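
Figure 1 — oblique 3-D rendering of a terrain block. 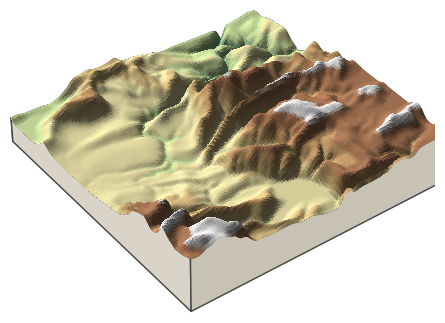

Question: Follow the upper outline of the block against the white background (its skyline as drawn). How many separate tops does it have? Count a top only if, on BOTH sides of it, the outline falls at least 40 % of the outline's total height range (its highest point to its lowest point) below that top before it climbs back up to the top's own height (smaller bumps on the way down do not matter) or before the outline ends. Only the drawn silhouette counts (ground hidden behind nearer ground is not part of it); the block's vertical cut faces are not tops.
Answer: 1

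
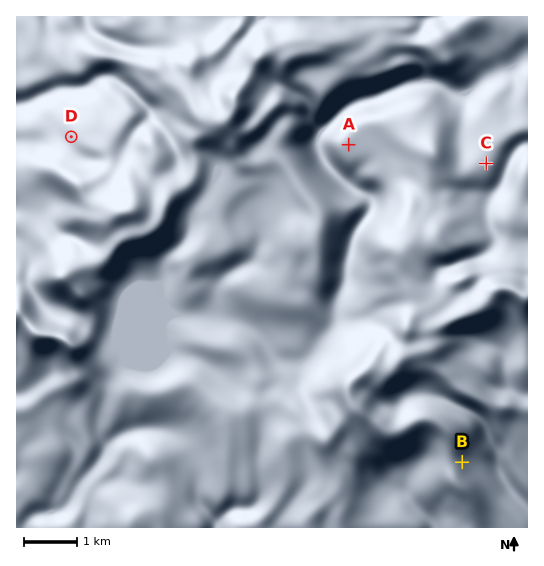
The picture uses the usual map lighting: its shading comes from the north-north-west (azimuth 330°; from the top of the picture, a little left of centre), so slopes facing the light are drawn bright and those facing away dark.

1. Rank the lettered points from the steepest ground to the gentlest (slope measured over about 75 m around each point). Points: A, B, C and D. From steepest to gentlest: B D C A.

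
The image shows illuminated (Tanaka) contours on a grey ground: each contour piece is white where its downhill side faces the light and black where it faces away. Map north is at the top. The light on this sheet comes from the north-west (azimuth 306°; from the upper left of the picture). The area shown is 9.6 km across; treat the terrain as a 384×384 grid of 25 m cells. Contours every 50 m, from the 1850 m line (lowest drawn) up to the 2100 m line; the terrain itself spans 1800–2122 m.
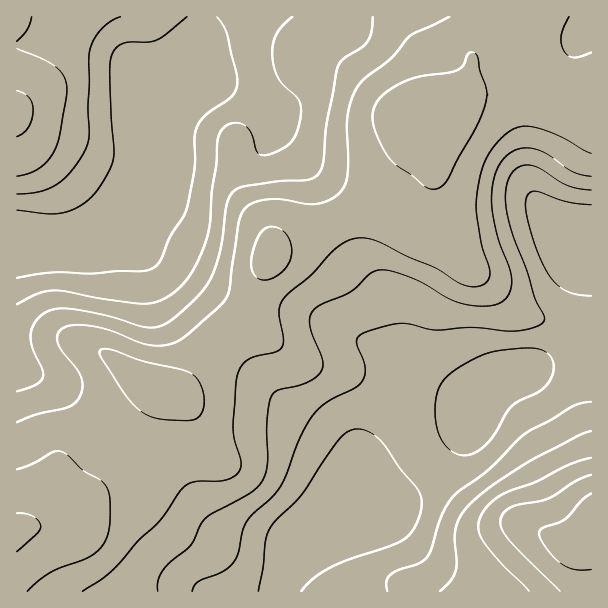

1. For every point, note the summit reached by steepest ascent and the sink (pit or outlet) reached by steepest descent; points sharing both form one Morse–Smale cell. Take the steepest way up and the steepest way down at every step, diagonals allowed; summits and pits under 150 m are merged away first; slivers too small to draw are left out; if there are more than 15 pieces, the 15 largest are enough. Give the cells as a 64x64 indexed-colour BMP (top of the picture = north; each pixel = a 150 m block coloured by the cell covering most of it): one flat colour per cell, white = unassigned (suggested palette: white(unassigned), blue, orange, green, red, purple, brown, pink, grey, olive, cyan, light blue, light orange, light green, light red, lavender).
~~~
<image width="64" height="64" href="data:image/bmp;base64,Qk12CAAAAAAAAHYAAAAoAAAAQAAAAEAAAAABAAQAAAAAAAAIAAATCwAAEwsAABAAAAAAAAAA////ALR3HwAOf/8ALKAsACgn1gC9Z5QAS1aMAMJ34wB/f38AIr28AM++FwDox64AeLv/AIrfmACWmP8A1bDFABEREREREREREREREREREzMzMzMzMzMzMzMzMzMzMzMzERERERERERERERERERERMzMzMzMzMzMzMzMzMzMzMzMREREREREREREREREREREzMzMzMzMzMzMzMzMzMzMzMxERERERERERERERERERERMzMzMzMzMzMzMzMzMzMzMzEREREREREREREREREREREzMzMzMzMzMzMzMzMzMzMzMRERERERERERERERERERERMzMzMzMzMzMzMzMzMzMzMxERERERERERERERERERERETMzMzMzMzMzMzMzMzMzMzIiIiERERERERERERERERERETMzMzMzMzMzMzMzMzMzMiIiIhEREREREREREREREREREzMzMzMzMzMzMzMzMzMyIiIiIRERERERERERERERERERERMzMzMzMzMzMzMzMzIiIiIiEREREREREREREREREREREREzMzMzMzMzMzMzMiIiIiIhERERERERERERERERERERERMzMzMzMzMzMzMyIiIiIiIhERERERERERERERERERERETMzMzMzMzMzMzIiIiIiIiIREREREREREREREREREREREzMzMzMzMzMzMiIiIiIiIiERERERERERERERERERERERMzMzMzMzMzMyIiIiIiIiIhERERERERERERERERERERETMzMzMzMzMzIiIiIiIiIiEREREREREREREREREREREREzMzMzMzMzMiIiIiIiIiIRERERERERERERERERERERERMzMzMzMzMyIiIiIiIiIhEREREREREREREREREREREREzMzMzMzMzIiIiIiIiIiIRERERERERERERERERERERERMzMzMzMzMiIiIiIiIiIhEREREREREREREREREREREREzMzMzMzMyIiIiIiIiIiERERERERERERERERERERERETMzMzMzMzIiIiIiIiIiIiEREREREREREREREREREREREzMzMzMzMiIiIiIiIiIiIhERERERERERERERERERERERMzMzMzMyIiIiIiIiIiIiIREREREREREREREREREREREREzMzMzIiIiIiIiIiIiIiEREREREREREREREREREREREREREREiIiIiIiIiIiIiIhERERERERERERERERERERERERERESIiIiIiIiIiIiIiIRERERERERERERERERERERERERERIiIiIiIiIiIiIiIiEREREREREREREREREREREREREREiIiIiIiIiIiIiIiIiERERERERERERERERERERERERESIiIiIiIiIiIiIiIiIRERERERERERERERERERERERERIiIiIiIiIiIiIiIiIhEREREREREREREREREREREREREiIiIiIiIiIiIiIiIiIRERERERERERERERERERERERESIiIiIiIiIiIiIiIiIhERERERERERERERERERERERERIiIiIiIiIiIiIiIiIiEREREREREREREREREREREREREiIiIiIiIiIiIiIiIiIRERERERERERERERERERERERESIiIiIiIiIiIiIiIiIiERERERERERERERERERERERERIiIiIiIiIiIiIiIiIiIREREREREREREREREREREREREiIiIiIiIiIiIiIiIiIiEREREREREREREREREREREREUREREQiIiIiIiIiIiIiIiERERERERERERERERERERERRERERERCIiIiIiIiIiIiIiERERERERERERERERERERFEREREREQiIiIiIiIiIiIiIiIREREREREREREREREREURERERERCIiIiIiIiIiIiIiIiIRERERERERERERERERREREREREQiIiIiIiIiIiIiIiIiIiERERERERERERERFERERERERCIiIiIiIiIiIiIiIiIiIiEREREREREREREUREREREREIiIiIiIiIiIiIiIiIiIiIhERERERERERERRERERERERCIiIiIiIiIiIiIiIiIiIiIRERERERERERFEREREREREIiIiIiIiIiIiIiIiIiIiIhEREREREREREURERERERERCIiIiIiIiIiIiIiIiIiIiIRERERERERERREREREREREIiIiIiIiIiIiIiIiIiIiIhERERERERERFEREREREREQiIiIiIiIiIiIiIiIiIiIiEREREREREREUREREREREQiIiIiIiIiIiIiIiIiIiIiIRERERERERERRERERERERCIiIiIiIiIiIiIiIiIiIiIhERERERERERFEREREREREIiIiIiIiIiIiIiIiIiIiIiEREREREREREUREREREREQiIiIiIiIiIiIiIiIiIiIiIhERERERERERRERERERERCIiIiIiIiIiIiIiIiIiIiIiIRERERERERFEREREREREIiIiIiIiIiIiIiIiIiIiIiIiEREREREREURERERERERERCIiIiIiIiIiIiIiIiIiIiIRERERERERRERERERERERERCIiIiIiIiIiIiIiIiIiIiERERERERFEREREREREREREIiIiIiIiIiIiIiIiIiIiIREREREREUREREREREREREQiIiIiIiIiIiIiIiIiIiIiERERERERRERERERERERERCIiIiIiIiIiIiIiIiIiIiIhERERERFEREREREREREREIiIiIiIiIiIiIiIiIiIiIiIREREREUREREREREREREQiIiIiIiIiIiIiIiIiIiIiIhERERER"/>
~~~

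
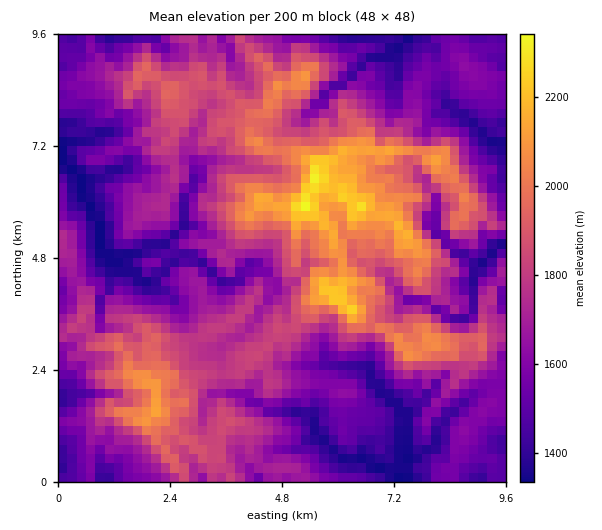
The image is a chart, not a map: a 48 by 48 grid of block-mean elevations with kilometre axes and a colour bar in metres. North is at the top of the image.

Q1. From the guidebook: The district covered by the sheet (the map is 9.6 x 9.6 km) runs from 1330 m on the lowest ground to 2370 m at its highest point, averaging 1710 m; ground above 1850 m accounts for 25.1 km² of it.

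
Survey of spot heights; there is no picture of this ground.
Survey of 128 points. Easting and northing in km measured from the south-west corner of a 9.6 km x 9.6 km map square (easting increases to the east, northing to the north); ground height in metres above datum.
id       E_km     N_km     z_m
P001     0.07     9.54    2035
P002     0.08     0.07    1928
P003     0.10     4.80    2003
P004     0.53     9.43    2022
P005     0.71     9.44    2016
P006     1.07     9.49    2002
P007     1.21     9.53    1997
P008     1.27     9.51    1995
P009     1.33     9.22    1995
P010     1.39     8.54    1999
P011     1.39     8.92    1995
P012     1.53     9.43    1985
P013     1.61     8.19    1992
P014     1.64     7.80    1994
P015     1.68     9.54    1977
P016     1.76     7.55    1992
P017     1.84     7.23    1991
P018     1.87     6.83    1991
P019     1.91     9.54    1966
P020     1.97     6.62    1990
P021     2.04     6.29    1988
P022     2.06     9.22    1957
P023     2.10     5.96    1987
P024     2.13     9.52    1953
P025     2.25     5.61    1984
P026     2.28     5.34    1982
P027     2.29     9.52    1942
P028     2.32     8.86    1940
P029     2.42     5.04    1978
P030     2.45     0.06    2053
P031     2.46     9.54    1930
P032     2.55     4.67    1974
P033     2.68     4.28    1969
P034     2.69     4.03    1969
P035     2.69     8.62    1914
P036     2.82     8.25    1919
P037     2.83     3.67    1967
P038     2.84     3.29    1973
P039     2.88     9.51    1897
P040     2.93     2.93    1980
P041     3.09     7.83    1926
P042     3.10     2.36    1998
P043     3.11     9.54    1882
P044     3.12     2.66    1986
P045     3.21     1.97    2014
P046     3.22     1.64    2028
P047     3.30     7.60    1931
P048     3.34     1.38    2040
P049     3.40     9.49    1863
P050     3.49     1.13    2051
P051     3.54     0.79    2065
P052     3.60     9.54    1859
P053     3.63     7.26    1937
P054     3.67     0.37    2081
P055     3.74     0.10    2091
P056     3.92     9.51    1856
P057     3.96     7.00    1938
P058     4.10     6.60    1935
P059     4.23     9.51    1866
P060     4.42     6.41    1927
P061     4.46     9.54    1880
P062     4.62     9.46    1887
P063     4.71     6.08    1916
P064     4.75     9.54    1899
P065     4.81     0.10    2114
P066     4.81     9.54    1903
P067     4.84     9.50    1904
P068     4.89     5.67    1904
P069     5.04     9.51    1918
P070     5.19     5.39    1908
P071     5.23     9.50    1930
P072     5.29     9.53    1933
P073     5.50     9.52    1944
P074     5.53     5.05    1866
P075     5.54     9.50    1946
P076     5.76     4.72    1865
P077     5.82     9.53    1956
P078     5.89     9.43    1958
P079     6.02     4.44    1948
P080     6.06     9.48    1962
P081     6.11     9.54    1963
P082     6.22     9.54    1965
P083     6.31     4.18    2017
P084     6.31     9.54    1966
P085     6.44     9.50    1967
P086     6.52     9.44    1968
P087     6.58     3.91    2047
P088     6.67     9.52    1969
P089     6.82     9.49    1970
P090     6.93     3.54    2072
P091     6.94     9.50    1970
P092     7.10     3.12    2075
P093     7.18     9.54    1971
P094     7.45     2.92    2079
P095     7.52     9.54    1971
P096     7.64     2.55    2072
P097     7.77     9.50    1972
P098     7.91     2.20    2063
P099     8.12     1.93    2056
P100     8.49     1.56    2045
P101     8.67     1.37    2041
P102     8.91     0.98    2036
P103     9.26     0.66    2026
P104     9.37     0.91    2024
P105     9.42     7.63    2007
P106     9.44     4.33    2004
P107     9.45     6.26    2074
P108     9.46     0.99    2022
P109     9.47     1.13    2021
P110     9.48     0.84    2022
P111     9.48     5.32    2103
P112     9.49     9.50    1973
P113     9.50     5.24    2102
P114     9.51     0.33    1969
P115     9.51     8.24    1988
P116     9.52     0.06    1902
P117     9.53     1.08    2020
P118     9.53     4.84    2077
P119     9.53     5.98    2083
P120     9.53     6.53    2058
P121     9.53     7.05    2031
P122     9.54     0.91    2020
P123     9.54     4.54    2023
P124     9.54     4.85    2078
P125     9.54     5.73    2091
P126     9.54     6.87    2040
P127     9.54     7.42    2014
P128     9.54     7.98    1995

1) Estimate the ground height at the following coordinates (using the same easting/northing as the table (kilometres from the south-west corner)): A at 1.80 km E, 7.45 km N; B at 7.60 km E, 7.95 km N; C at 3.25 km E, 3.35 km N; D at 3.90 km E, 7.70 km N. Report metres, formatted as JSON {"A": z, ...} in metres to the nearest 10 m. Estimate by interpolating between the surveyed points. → {"A": 1990, "B": 1990, "C": 1960, "D": 1910}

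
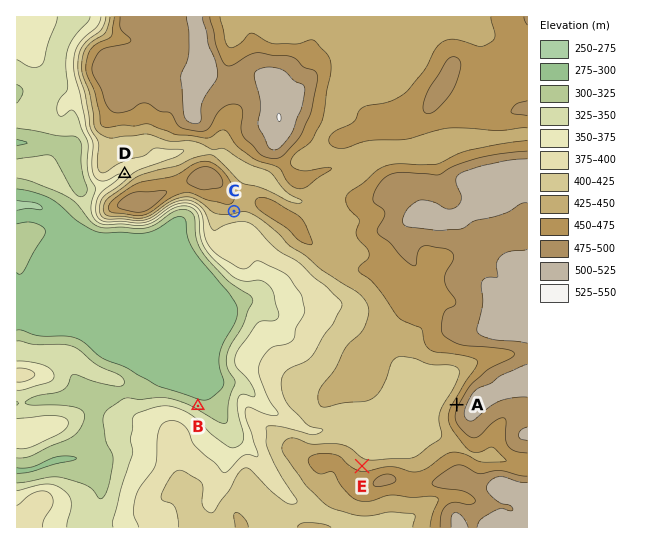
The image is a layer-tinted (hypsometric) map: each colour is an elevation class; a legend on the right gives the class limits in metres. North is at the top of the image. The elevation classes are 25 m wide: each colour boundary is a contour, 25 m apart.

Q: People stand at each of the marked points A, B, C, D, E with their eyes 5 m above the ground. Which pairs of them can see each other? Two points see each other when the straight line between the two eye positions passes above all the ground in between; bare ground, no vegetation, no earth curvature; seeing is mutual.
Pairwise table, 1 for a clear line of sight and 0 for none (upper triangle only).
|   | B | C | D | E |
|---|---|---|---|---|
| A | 0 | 1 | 0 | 1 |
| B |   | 1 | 0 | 0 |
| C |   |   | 0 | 1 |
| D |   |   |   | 0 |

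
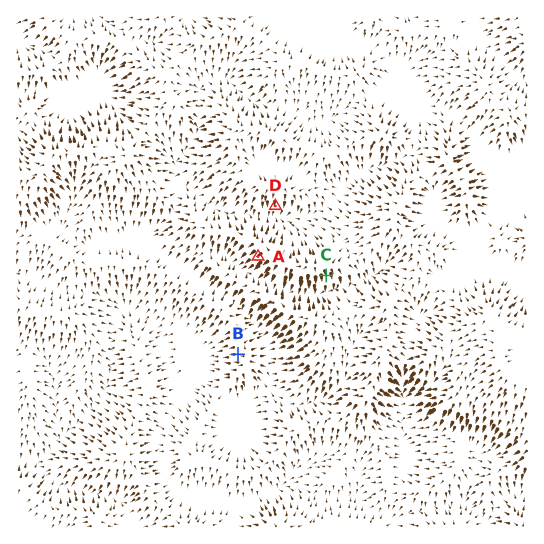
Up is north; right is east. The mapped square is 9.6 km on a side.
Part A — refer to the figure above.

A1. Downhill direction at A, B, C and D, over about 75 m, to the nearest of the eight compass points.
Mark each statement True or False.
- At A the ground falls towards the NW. False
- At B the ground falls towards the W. True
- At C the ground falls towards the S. True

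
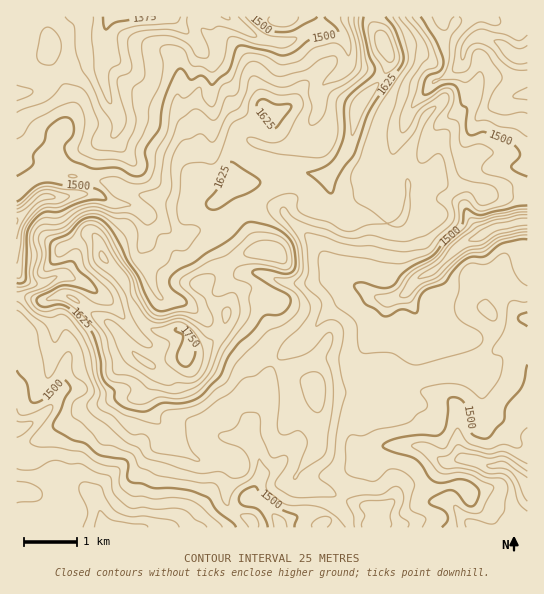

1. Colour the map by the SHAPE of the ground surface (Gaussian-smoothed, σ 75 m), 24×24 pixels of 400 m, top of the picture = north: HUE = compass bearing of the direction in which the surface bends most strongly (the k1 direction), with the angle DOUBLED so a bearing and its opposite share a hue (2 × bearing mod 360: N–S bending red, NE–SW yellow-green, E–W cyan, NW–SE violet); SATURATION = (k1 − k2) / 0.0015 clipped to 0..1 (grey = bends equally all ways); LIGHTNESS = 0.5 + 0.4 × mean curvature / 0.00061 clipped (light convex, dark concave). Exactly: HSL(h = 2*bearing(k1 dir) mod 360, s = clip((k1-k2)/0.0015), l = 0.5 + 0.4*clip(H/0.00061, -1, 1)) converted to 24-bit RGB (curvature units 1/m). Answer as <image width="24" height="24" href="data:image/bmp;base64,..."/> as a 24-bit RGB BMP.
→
<image width="24" height="24" href="data:image/bmp;base64,Qk32BgAAAAAAADYAAAAoAAAAGAAAABgAAAABABgAAAAAAMAGAAATCwAAEwsAAAAAAAAAAAAAjpiqm4KjmYF5m1SulUJ8kpdCboE+UHZOfltekJpZedq1zWaXbhxZXaRBp15WS1mJrcibhseLV4e8kni1rDpxoWosea+rhLC3fm9AkHtfmKt8ai9ooWuipoeClX+Fcmx6YYh0g71sZHQohR9pnZy2hKe5dbG/UrfAVL2T136UjU+cmYpPazeywOHhdoi0RKiDfJ6KYYlvlmxehFFxOXtZu3p7knFzjHaQgaOaVZOcz7iqHF6Cebhvuo1yZYJMXXpne2d8ep9oo4GQV7a2VcDRxmRLuD8WXgQsrYunjWaBhWBjfGmaeXGbSpFftIishLyxdaSxcIuxu5uJhiyWUphfrY1vvL2UUV98Vn9RcplIk4M8fCQddHUUgjANKbEtetW+mqIlxHq/j4Chbn6VjWKHhaJ1XqRpmKl7dF5hhHxcfGVCYXmZpYmJZIZ4vb58U0d2k3p+mmeBfGOohriwPTSgpcS6hYamcJiB0LmKHW5Gu3+zpmvCrmiku657cZlFc10pVYk6W4JliGmKWYWDmoR7k26HsL6JSkZ/goaZiI2afYCTi52OVT55qax0fo51hItuf512wnNnLW46WSY9ys1Qn39PwVyXsI7Dob56QYN0WX+EaX2Ec3GNgqGgvb+WTViPjXGLjHxujW9umFpgbFiFe6qBj4KEen2NdnuGuZeBPk2NRDuR1bupc4K3harQu3S+2NXFUH6fU2V4aoSEYqKehKClspJvUldycXGRgo6fe26OfXmbhYOof4CWmYKIfXiDe3aGtpZ5PzRmSVJ0psWCbNeecC88g7dlspvQyV2dVHJ1YYBvX4NRPndQypGKW3aEZn58iHl1f4F5dYB3gH9vhXRvj5NplICPbjg5mbY1SB5GaM6gpfHIxhN9c9f/1tn1qiGg2l1rbXGsbGCKlJhuT5BvSrtgommrbX+VdG6mh3yeiGNrhXF2hWFonL+CTotcUmD+6879mN3+W+vfWhYuyP62IQ8kPC0IjEobe8OSvHehb1WhucvVfpLDUmSfi4driZxILm0TliW0xaG2bmaUhqajsI1yoVadUwBEX44AqF4IUg0VX9RhivqiTBtzeIHQw8vkVaRknqJNqJkmhmMDPnsieFZjh1xVoUiH07WcADMUKbcS0W+3iaaNqI2lcaOnQxx98KWwMYeoi4jOzf7XUxRTaFiLWpJbdIZRvXOe20e2mkrZ2PPkME+xbEtyhG1dgH9dl2lX0m6XAIoYAHJH0LHi0YCyn2prVCXZsOvc3Hb2tfTGzFGCdUKSUmiRjmVOdYlXYHpZYpuPoMjI2dW0aQxYbj9LqahnXoiLhJedipeo3qauBlwaAzMALdkS1q3sAG0oy9GKOW+j8O/bsSu/vz9/azJSrnh+b5p4aIxfU5BPhaZDZBUfu0qlfZy6osPLfIbAcHGspnqqvIu+0bXf0wOpKlcBIjMAFf8ZITMAITMAQDsAkT0JNXXabILBpWx6gpigp32clJVrmXFcSFaCZJZomKB5Z49qe2llYmB1rZN2iZNYtyt0faLZx8LrmJTp23e/nYntscbpgqzkntDPVTx2ikVhm6mAfJeBgmaalbWzg3Kjj36xe4i1x4jGcJBRbIKEYmKGdbJ5v5WyWXOdUqFSkoBPm5ZTbZGXqaR7a5lFRHFFhGxTiziEbJOgsrWRjZB7ak+cmJBqfHZkaIdWeIFiTUV27qqiQ3l8VHqKu5t0falVT16ZsIC3enWxcXeqe22Fp3+Lu5+aW32LNmh1YIFvanlhsap3mJuBUUKctHF/mmJvhKhuTXxzV1B66bV2RYeNUpJo1DWCQZ9bvJ97PYZ/gXaTlXCFgImbdXyRupWOfqqhUiRudphlYXOKjbB+mK+CNzSIrFKgwrWbxJbJVZiuRjmC2aGNzpBdcpxaDG5z+bnTL6ZLX6E+RWtHlYRybn4+aYFNjahpq35tUSiBhq6fWml+r71+uZ5qOlmqakqQnsyNcFuNy26FI32DY4yx+cnaa7JFPpNKAmIi9HbfyHadXVSFbZZIjoWZeZh5dZxpj05PPWuXjFNPcoJpnsV2Sp2cTTdgpbZ7oreNVWGKpGWFxneQFkREn0ci9M2nRm6sQc+WDFY6yHReebW+RUS/g3KHqKKPe5R6jGlpPjR0kKqvlbC/pcy4ayZmWJaUf9ycmkEjSz0ScZ5WrZKPRg5dybOC3vXWYT+6cIzDnCqLG8s2chgbk3QkeoOTnamFmG6Rd5+GMoWVQrg/gp5BiypWo8N2V7ikXQkT30JbnaPfHbl0e2koQiSTtu+x0ddyUYiebTZ1zn+sXS2ydLXRi6jD"/>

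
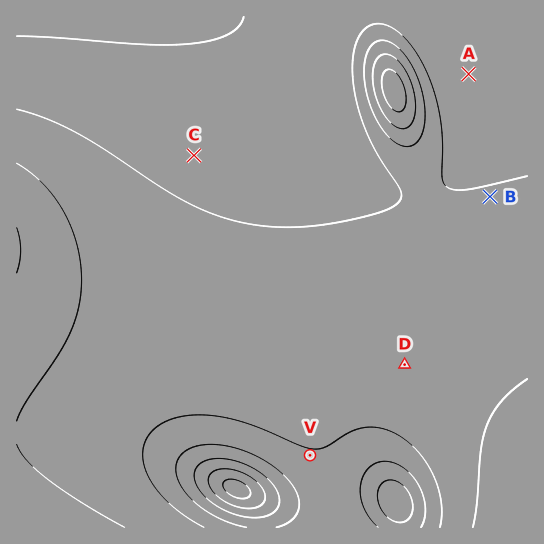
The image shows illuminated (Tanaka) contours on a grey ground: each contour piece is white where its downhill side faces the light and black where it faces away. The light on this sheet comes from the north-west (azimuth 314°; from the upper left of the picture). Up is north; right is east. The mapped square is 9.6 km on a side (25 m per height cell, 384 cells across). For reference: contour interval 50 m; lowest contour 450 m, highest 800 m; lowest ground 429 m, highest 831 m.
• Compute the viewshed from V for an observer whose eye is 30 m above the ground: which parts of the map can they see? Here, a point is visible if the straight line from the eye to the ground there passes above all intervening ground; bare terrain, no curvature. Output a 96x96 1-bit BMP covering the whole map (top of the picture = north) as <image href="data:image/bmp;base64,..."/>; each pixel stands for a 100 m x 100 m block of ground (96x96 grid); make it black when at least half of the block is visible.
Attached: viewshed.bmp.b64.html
<image width="96" height="96" href="data:image/bmp;base64,Qk2+BAAAAAAAAD4AAAAoAAAAYAAAAGAAAAABAAEAAAAAAIAEAAATCwAAEwsAAAIAAAAAAAAA////AAAAAAAD//////////////8H//////////j///8P/////////+B///8P/////////8A///8f/////8B//4A///8//////wA//wA///8//////gAf/gA///9//////AAP/gB///9/////+AAf/gB/////////+AAf/gD/////////+AA//gH/////////+AB//gP//////////AD//x///////////+f///////////////////////////////////////////////////////////////////////////////////////////////////////////////////////////////////////////////////////7///////////////z///////////////j///////////////D//////////////+D//////////////8D//////////////4D//////////////wD//////////////AD/////////////+AD/////////////8AD/////////////wAD/////////////AAD///////4B///4AAD//////+AAB//AAAD//////4AAAAAAAAD//////gAAAAAAAAD//////AAAAAAAAAD/////8AAAAAAAAAD/////4AAAAAAAAAD/////wAAAAAAAAAD/////wAAAAAAAAAD/////gAAAAAAAAAD/////AAAAAAAAAAD////+AAAAAAAAAAD////+AAAAAAAAAAD////8AAAAAAAAAAD////4AAAAAAAAAAD////4AAAAAAAAAAD////wAAAAAAAAAAD////gAAAAAAAAAAD////gAAAAAAAAAAD////AAAAAAAAAAAD///+AAAAAAAAAAAD///8AAAAAAAAAAAD///4AAAAAAAAAAAD///wAAAAAAAAAAAD///gAAAAAAAAAAAD//+AAAAAAAAAAAAD//8AAAAAAAAAAAAA//gAAAAAAAAAAAAAH8AAAAAAAAAAAAAAAAAAAAAAAAAAAAAAAAAAAAAAAAAAAAAAAAAAAAAAAAAAAAAAAAAAAAAAAAAD4AAAAAAAAAAAAAAP4AAAAAAAAAAAAAAf8AAAAAAAAAAAAAAf8AAAAAAAAAAAAAA/8AAAAAAAAAAAAAB/4AAAAAAAAAAAAAB/4AAAAAAAAAAAAAD/wAAAAAAAAAAAAAD/gAAAAAAAAAAAAAH/gAAAAAAAAAAAAAH/AAAAAAAAAAAAAAP+AAAAAAAAAAAAAAP+AAAAAAAAAAAAAAP8AAAAAAAAAAAAAAP4AAAAAAAAAAAAAAfwAAAAAAAAAAAAAAfgAAAAAAAAAAAAAAfAAAAAAAAAAAAAAAeAAAAAAAAAAAAAAAcAAAAAAAAAAAAAAAYAAAAAAAAAAAAAAAAAAAAAAAAAAAAAAAAAAAAAAAAAAAAAAAAAAAAAAAAAAAAAAAAAAAAAAAAAAAAAAAAAAAAAAAAAAAAAAAAAAAAAAAAAAAAAAAAAAAAAAAAAAAAAAAAAAAAA="/>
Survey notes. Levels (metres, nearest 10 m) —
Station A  620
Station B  650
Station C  640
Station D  680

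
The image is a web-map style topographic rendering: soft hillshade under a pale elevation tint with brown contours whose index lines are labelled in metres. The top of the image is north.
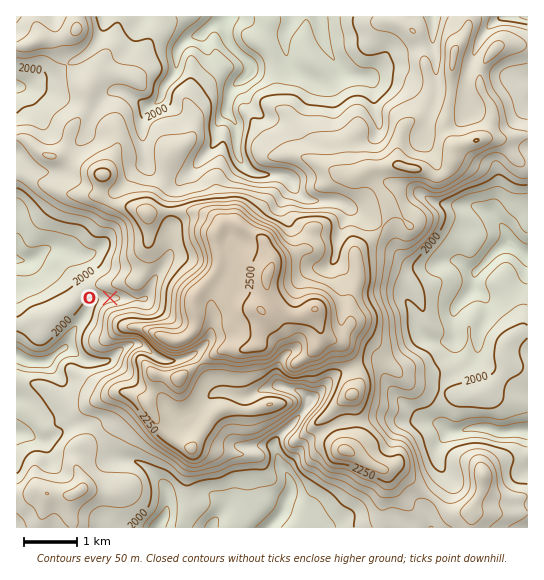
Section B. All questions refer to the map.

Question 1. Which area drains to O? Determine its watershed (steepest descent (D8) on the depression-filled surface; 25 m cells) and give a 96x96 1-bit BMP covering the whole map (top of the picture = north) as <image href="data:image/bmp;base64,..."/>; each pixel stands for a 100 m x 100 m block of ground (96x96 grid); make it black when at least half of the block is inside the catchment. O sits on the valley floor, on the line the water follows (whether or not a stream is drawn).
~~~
<image width="96" height="96" href="data:image/bmp;base64,Qk2+BAAAAAAAAD4AAAAoAAAAYAAAAGAAAAABAAEAAAAAAIAEAAATCwAAEwsAAAIAAAAAAAAA////AAAAAAAAAAAAAAAAAAAAAAAAAAAAAAAAAAAAAAAAAAAAAAAAAAAAAAAAAAAAAAAAAAAAAAAAAAAAAAAAAAAAAAAAAAAAAAAAAAAAAAAAAAAAAAAAAAAAAAAAAAAAAAAAAAAAAAAAAAAAAAAAAAAAAAAAAAAAAAAAAAAAAAAAAAAAAAAAAAAAAAAAAAAAAAAAAAAAAAAAAAAAAAAAAAAAAAAAAAAAAAAAAAAAAAAAAAAAAAAAAAAAAAAAAAAAAAAAAAAAAAAAAAAAAAAAAAAAAAAAAAAAAAAAAAAAAAAAAAAAAAAAAAAAAAAAAAAAAAAAAAAAAAAAAAAAAAAAAAAAAAAAAAAAAAAAAAAAAAAAAAAAAAAAAAAAAAAAAAAAAAAAAAAAAAAAAAAAAAAAAAAAAAAAAAAAAAAAAAAAAAAAAAAAAAAAAAAAAAAAAAAAAAAAAAAAAAAAAAAAAAAAAAAAAAAAAAAAAAAAAAAAAAAAAAAAAAAAAAAAAAAAAAAAAAAAAAAAAAAAAAAAAAAAAAAAAAAAAAAAAAAAAAAAAAAAAAAAAAAAAAAAAAAAAAAPAAAAAAAAAAAAAAA/gAAAAAAAAAAAAAH/gAAAAAAAAAAAAA//wAAAAAAAAAAAAB//wAAAAAAAAAAAAD//wAAAAAAAAAAAAD//gAAAAAAAAAAAAD//gAAAAAAAAAAAAD//wAAAAAAAAAAAAD//wAAAAAAAAAAAAB//4AAAAAAAAAAAAAH/8AAAAAAAAAAAAAD/+AAAAAAAAAAAAAD//AAAAAAAAAAAAAD//AAAAAAAAAAAAAD//AAAAAAAAAAAAAD//AAAAAAAAAAAAAD//AAAAAAAAAAAAAB//AAAAAAAAAAAAAB//AAAAAAAAAAAAAB//AAAAAAAAAAAAAB//AAAAAAAAAAAAAB//AAAAAAAAAAAAAB/+AAAAAAAAAAAAAAfwAAAAAAAAAAAAAAAAAAAAAAAAAAAAAAAAAAAAAAAAAAAAAAAAAAAAAAAAAAAAAAAAAAAAAAAAAAAAAAAAAAAAAAAAAAAAAAAAAAAAAAAAAAAAAAAAAAAAAAAAAAAAAAAAAAAAAAAAAAAAAAAAAAAAAAAAAAAAAAAAAAAAAAAAAAAAAAAAAAAAAAAAAAAAAAAAAAAAAAAAAAAAAAAAAAAAAAAAAAAAAAAAAAAAAAAAAAAAAAAAAAAAAAAAAAAAAAAAAAAAAAAAAAAAAAAAAAAAAAAAAAAAAAAAAAAAAAAAAAAAAAAAAAAAAAAAAAAAAAAAAAAAAAAAAAAAAAAAAAAAAAAAAAAAAAAAAAAAAAAAAAAAAAAAAAAAAAAAAAAAAAAAAAAAAAAAAAAAAAAAAAAAAAAAAAAAAAAAAAAAAAAAAAAAAAAAAAAAAAAAAAAAAAAAAAAAAAAAAAAAAAAAAAAAAAAAAAAAAAAAAAAAAAAAAAAAAAAAAAAAAAAAAAAAAAAAAAAAAAAAAAAAAAAAAAAAAAAAAAAAAAAAAAAAAAAAAAAAAAAAAAAAAAAAAAAAAAAAAAAAAAAAAA="/>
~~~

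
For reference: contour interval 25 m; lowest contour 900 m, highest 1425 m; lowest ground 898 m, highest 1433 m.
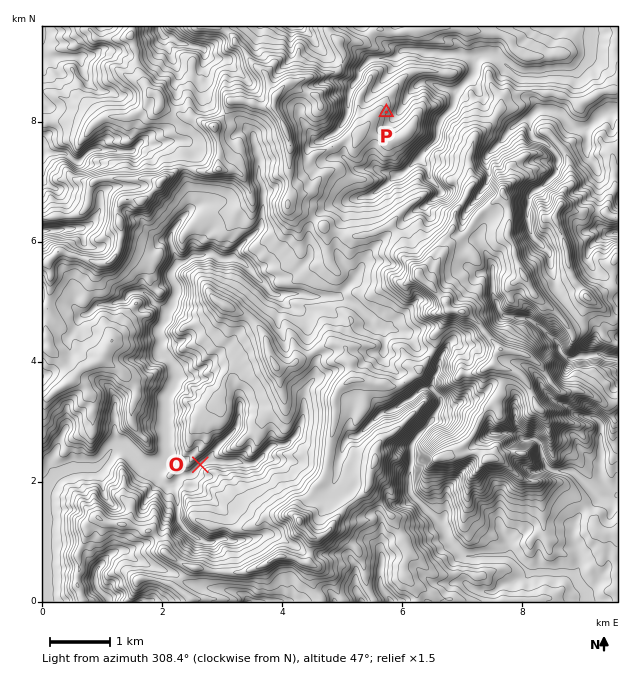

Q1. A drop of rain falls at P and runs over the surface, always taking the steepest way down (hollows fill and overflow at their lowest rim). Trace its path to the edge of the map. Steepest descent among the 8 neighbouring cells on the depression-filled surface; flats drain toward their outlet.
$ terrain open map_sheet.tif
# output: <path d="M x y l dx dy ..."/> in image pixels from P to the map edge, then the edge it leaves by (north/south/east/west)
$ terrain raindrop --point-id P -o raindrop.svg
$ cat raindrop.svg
<path d="M386 112l3 3 6 0 6-6 6-13 14-14 9 0 12 6 4 0 6 3 5 0 16-16 2-3 0-11 6-6 13 0 3 2 9 9 2 0 4 4 2 0 6 5 25 0 2-2 30 0 7-7 0-2 6-7 0-23 2-1 0-6"/>
exit: north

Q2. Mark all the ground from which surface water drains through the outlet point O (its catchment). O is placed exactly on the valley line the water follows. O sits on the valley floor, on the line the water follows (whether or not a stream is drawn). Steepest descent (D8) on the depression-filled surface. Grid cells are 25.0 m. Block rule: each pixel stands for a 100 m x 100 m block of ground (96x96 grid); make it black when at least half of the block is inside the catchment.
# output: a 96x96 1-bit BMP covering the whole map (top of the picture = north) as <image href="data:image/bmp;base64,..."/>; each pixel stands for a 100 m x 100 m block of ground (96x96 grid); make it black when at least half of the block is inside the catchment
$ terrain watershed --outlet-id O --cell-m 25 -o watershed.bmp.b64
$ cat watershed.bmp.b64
<image width="96" height="96" href="data:image/bmp;base64,Qk2+BAAAAAAAAD4AAAAoAAAAYAAAAGAAAAABAAEAAAAAAIAEAAATCwAAEwsAAAIAAAAAAAAA////AAAAAAAAAAAAAAAAAAAAAAAAAAAAAAAAAAAAAAAAAAAAAAAAAAAAAAAAAAAAAAAAAAAAAAAAAAAAAAAAAAAAAAAAAAAAAAAAAAAAAAAAAAAAAAAAAAAAAAAAAAAAAAAAAAAAAAAAAAAAAAAAAAAAAAAAAAAAAAAAAAAAAAAAAAAAAAAAAAAAAAAAAAAAAAAAAAAAAAAAAAAAAAAAAAAAAAAAAAAAAAAAAAAAAAAAAAAAD4AAAAAAAAAAAAAAH8AAAAAAAAAAAAAAP+AAAAAAAAAAAAAAf/AAAAAAAAAAAAAA//gAAAAAAAAAAAAB//wAAAAAAAAAAAAD//4AAAAAAAAAAAAH//4AAAAAAAAAAAAf//8AAAAAAAAAAAA///8AAAAAAAAAAAA///8AAAAAAAAAAAA///8AAAAAAAAAAAAf//8AAAAAAAAAAAAf//8AAAAAAAAAAAAf//8AAAAAAAAAAAAP//+AAAAAAAAAAAAH//+AAAAAAAAAAAAD//+AAAAAAAAAAAAD//+AAAAAAAAAAAAH//+AAAAAAAAAAAAD//+AAAAAAAAAAAAD///AAAAAAAAAAAAD///gAAAAAAAAAAAB///wAAAAAAAAAAAB///wAAAAAAAAAAAA/n/gAAAAAAAAAAAAfB/gAAAAAAAAAAAAAAfgAAAAAAAAAAAAAAHAAAAAAAAAAAAAAAAAAAAAAAAAAAAAAAAAAAAAAAAAAAAAAAAAAAAAAAAAAAAAAAAAAAAAAAAAAAAAAAAAAAAAAAAAAAAAAAAAAAAAAAAAAAAAAAAAAAAAAAAAAAAAAAAAAAAAAAAAAAAAAAAAAAAAAAAAAAAAAAAAAAAAAAAAAAAAAAAAAAAAAAAAAAAAAAAAAAAAAAAAAAAAAAAAAAAAAAAAAAAAAAAAAAAAAAAAAAAAAAAAAAAAAAAAAAAAAAAAAAAAAAAAAAAAAAAAAAAAAAAAAAAAAAAAAAAAAAAAAAAAAAAAAAAAAAAAAAAAAAAAAAAAAAAAAAAAAAAAAAAAAAAAAAAAAAAAAAAAAAAAAAAAAAAAAAAAAAAAAAAAAAAAAAAAAAAAAAAAAAAAAAAAAAAAAAAAAAAAAAAAAAAAAAAAAAAAAAAAAAAAAAAAAAAAAAAAAAAAAAAAAAAAAAAAAAAAAAAAAAAAAAAAAAAAAAAAAAAAAAAAAAAAAAAAAAAAAAAAAAAAAAAAAAAAAAAAAAAAAAAAAAAAAAAAAAAAAAAAAAAAAAAAAAAAAAAAAAAAAAAAAAAAAAAAAAAAAAAAAAAAAAAAAAAAAAAAAAAAAAAAAAAAAAAAAAAAAAAAAAAAAAAAAAAAAAAAAAAAAAAAAAAAAAAAAAAAAAAAAAAAAAAAAAAAAAAAAAAAAAAAAAAAAAAAAAAAAAAAAAAAAAAAAAAAAAAAAAAAAAAAAAAAAAAAAAAAAAAAAAAAAAAAAAAAAAAAAAAAAAAAAAAAAAAAAAAAAAAAAAAAAAAAAAAAAAAAAAAAAAAAAAAAAAAAAAAAAAAAAAAAAAAAAAAAAAAAAAA="/>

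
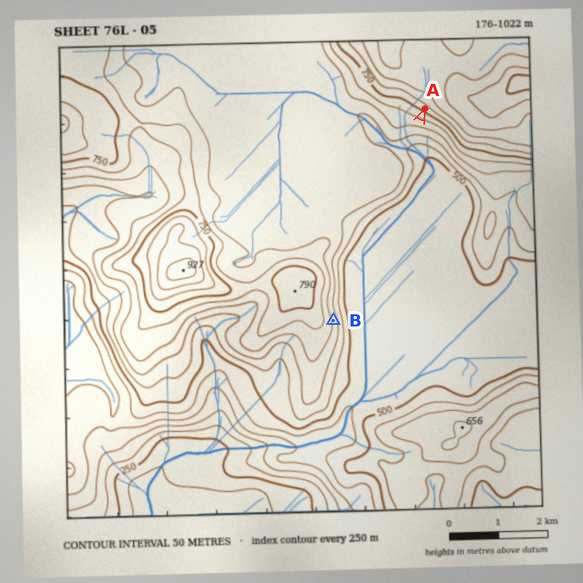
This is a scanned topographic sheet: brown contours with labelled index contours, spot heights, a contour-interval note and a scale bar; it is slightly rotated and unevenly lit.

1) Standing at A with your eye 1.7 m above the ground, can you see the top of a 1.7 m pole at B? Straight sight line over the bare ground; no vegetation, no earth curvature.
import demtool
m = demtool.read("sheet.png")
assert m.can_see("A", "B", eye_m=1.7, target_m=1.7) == True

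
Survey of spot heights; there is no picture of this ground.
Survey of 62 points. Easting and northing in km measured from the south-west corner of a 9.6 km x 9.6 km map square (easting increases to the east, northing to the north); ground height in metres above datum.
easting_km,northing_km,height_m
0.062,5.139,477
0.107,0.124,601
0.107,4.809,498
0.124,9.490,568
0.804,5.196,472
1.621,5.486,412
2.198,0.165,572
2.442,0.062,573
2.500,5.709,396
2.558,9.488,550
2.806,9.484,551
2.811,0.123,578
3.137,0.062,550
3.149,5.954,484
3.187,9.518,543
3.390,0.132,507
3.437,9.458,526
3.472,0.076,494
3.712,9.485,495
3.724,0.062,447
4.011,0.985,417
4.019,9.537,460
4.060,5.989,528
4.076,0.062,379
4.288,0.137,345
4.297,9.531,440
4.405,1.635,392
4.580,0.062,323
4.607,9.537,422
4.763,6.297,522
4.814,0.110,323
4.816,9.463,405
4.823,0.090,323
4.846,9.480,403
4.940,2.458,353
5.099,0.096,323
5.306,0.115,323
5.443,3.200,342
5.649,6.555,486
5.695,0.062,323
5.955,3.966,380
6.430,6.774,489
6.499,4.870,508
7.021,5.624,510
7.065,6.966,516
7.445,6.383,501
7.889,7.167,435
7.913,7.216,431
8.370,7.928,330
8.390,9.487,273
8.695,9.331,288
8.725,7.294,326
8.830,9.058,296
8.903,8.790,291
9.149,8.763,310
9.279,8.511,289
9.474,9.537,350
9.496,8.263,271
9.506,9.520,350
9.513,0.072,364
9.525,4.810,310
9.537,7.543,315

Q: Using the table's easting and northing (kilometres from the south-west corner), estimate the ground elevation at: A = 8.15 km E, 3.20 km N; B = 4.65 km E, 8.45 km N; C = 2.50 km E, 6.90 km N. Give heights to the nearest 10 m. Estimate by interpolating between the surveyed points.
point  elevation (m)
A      370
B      450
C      400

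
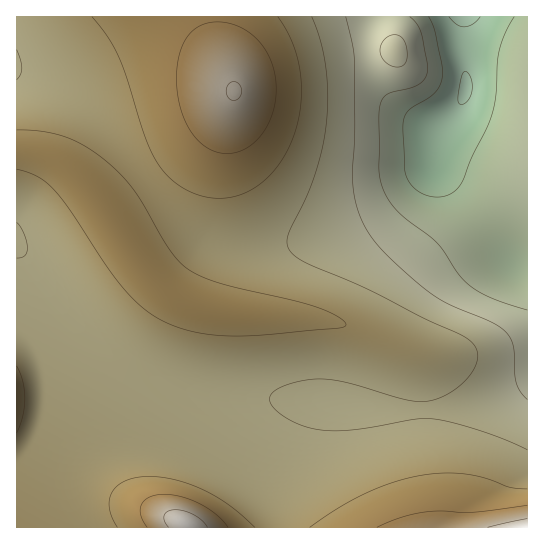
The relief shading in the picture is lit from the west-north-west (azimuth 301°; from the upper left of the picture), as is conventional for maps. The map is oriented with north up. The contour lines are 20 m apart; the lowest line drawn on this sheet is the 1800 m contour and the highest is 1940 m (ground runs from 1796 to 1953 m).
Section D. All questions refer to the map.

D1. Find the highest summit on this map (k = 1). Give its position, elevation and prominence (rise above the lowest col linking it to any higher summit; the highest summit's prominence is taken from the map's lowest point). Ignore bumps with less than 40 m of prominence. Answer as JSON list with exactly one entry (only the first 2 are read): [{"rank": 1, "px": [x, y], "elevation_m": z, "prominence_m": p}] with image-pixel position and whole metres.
[{"rank": 1, "px": [235, 91], "elevation_m": 1941, "prominence_m": 57}]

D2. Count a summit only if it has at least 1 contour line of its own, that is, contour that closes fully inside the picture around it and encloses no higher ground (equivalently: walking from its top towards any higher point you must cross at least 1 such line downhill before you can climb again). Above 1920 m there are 1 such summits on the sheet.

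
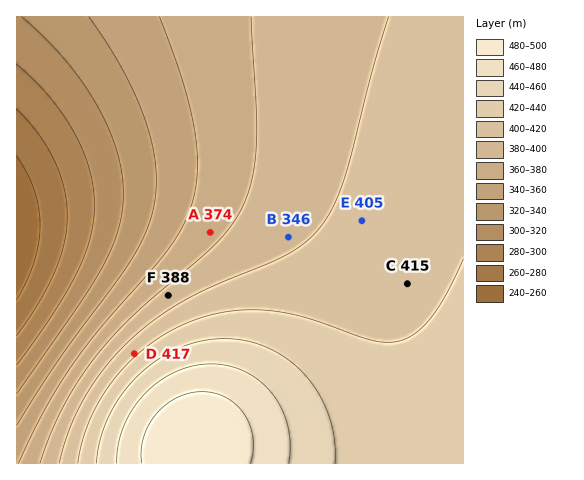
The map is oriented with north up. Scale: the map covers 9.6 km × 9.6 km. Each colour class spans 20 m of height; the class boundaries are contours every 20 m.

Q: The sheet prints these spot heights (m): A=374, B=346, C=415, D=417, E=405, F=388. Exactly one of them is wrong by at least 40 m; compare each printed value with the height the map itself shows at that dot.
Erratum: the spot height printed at B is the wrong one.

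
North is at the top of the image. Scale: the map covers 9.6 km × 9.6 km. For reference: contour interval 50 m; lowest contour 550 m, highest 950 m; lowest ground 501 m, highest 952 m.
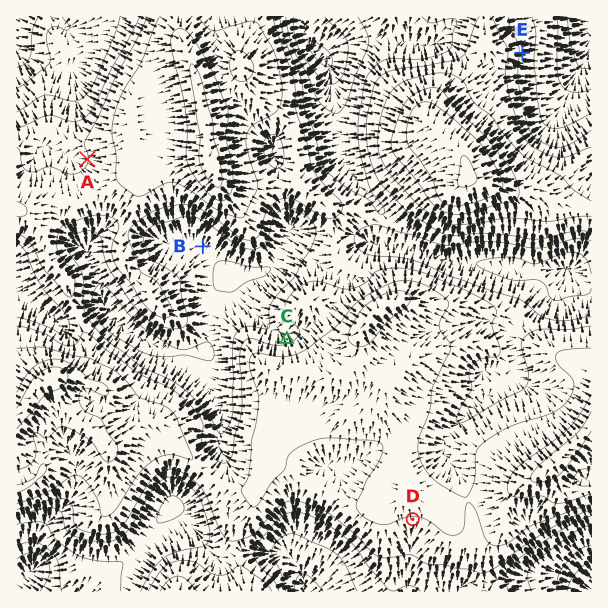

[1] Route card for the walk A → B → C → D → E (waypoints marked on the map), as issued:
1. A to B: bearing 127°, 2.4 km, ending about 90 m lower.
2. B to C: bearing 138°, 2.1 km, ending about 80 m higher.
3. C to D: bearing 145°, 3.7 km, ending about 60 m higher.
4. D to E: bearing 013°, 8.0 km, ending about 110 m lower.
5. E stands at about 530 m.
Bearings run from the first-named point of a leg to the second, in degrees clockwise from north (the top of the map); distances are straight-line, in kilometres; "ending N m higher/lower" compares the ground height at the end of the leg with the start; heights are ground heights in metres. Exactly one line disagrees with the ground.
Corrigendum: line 5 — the height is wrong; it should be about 690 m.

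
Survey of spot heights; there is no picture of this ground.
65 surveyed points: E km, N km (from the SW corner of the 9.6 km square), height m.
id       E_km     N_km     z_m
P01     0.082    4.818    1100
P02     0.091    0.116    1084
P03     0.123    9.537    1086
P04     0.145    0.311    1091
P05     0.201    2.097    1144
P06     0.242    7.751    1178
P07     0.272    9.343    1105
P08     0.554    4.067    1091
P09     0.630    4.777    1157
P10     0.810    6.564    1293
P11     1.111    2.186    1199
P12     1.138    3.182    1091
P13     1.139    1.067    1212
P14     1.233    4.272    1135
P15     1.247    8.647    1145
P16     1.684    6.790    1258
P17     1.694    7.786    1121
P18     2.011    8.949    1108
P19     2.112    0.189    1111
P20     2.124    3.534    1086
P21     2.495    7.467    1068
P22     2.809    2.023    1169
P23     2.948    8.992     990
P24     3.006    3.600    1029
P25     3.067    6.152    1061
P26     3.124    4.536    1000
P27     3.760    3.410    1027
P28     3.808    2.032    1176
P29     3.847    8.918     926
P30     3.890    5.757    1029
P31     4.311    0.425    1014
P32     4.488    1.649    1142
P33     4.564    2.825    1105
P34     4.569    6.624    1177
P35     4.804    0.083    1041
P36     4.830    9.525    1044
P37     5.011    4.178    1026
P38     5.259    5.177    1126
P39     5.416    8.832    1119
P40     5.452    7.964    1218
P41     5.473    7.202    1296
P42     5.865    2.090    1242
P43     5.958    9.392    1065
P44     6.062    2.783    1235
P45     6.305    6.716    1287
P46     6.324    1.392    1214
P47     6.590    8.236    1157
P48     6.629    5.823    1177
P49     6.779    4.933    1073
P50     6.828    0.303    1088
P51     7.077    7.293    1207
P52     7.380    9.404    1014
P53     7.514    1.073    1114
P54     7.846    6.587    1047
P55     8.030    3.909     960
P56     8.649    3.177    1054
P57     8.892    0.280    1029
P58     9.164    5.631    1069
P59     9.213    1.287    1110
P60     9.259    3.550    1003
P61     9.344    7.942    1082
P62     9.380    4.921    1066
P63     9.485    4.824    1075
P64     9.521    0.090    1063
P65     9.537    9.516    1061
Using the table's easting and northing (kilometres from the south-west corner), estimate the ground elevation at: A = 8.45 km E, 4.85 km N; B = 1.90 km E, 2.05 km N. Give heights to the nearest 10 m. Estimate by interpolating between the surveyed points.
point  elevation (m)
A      1000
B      1210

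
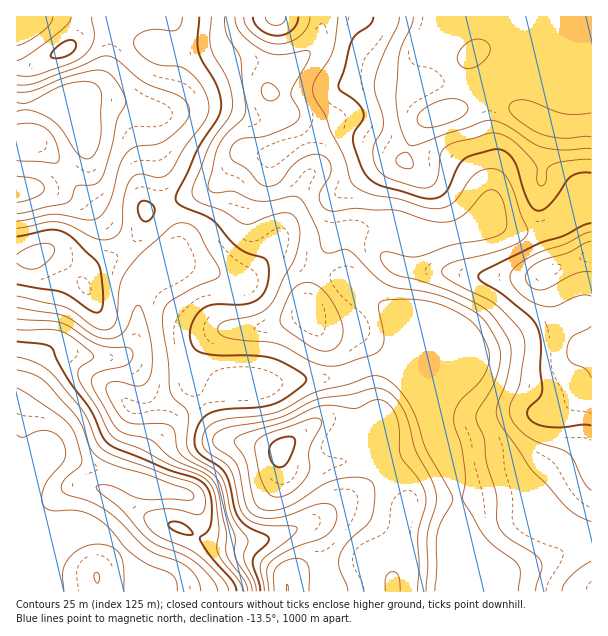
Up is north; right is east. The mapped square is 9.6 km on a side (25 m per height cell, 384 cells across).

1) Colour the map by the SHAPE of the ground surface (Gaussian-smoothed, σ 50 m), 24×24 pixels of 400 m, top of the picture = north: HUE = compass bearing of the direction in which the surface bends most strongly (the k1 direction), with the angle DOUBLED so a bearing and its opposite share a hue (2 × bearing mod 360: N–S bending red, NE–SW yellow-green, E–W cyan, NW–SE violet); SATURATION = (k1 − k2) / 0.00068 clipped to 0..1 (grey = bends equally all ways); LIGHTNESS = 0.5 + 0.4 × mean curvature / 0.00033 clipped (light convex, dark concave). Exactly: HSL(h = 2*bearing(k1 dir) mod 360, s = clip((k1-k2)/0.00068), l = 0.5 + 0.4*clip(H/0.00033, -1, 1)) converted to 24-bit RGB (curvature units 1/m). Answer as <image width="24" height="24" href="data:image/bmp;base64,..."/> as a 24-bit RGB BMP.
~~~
<image width="24" height="24" href="data:image/bmp;base64,Qk32BgAAAAAAADYAAAAoAAAAGAAAABgAAAABABgAAAAAAMAGAAATCwAAEwsAAAAAAAAAAAAAnpOGV1WHdHWbxsubTkeIgXFqXTAzWDElKQ4KCDkOu/+z8+nRSj+EeVh/eZlrnaiC4tSTFB5gf3+AgH9/V1x/V5qGhKOEiIigmIV8X3OKZKubvJmKgx1mjhERdUs1KaPNZ434nP/2OvWR7ZejqUXPe2mxmp+rm4qD4d2cGxVqf3+AgmhxdzA6VKJHVqJNZYdckINlhIhcY3lFaCwfdBxPqcTj0un5Qpv/fgBp0YYAK0kAGUAAgngtdoZcnIFpo2xh6ch3FCtUfnuAjzaXnbG5iKysgXWPeWhZjWGexlJwdzU1O2Kpkf/yXPbn1c9NMwAykhCG8eHa7t3qXMSUG3RGQodId3xjmpuA3cKtLEfCQT+IYHmQoaB+jYJ3hlx6lnN9Q5NxVlXVy73vdtLqjE8RMxcAMxsAKRsKApMWuOOG07qTy6W0WVK8TYuFSJRkY59uudWXcDS4XTJ+iW9zkJl6jHBxdWmFjJaSgatyLF5RizcgpRAAkjkkR0bZn5T6sZP/Wv7ZKdiL2tGwo8aAQWOhgnnBd3y0bp5kiNxuYxhlWkd+i5mFj2tqkmlSZYVbcJFspoVXTjtWSTlcz22c0s2uQsWkH3uXg73r1N/3ncX/wsz3/8z4vE3IQnlcgV1gs8p3J8+yZEJ6cUeKj3JfkT9WtbN3b6N2V31cm3CPe0CLTjhddbRgy+3RjYDSQEuYCckjUaUaU3AbK0QVokos+tHxs4HximrR2fLcawuLbm+BTnm4fFbGnJbOsLPOp3u2j2urbFFFcDhyY5jU0Pv1ksPUiT6UuXOffrR2an9bfIBaU288JlIRVm8AdnMRmb877E4TfDFpf4CARYFlOUx1rIJmrG5Sm39mdY2AVm+aUtPcMeiNhZMGbUoZfUdqrqxztXxlf2dEdXM7a1w/dkxCr7BETa0zRYIlh4ZFgH9/gIB/f4B/IjVSpJlYo4F8qpaJd4WSbJZCS1UeShQN1O9IBsZ8Plh3mbKGs2esu4zJmITObmO+cIesncyxgoq1gpSvUXOdf3+Af4B/gHp9UxpTb69CeI5Um7R3eY6SoWyIXUudWMXV1vXbN0e2Llucg7GXcpetjsTKa2rKtlDhypvKoMOkY3WhoX+GekJ1gH1ickkwRQ8MRn46h6dfbaJHXbpKcHxteZurcafPidjascmTa0aDLJaYc5eKgJprj4NIUk81P11SwMmWvKGEeUtngCtBqyMioEMeiC28fabRfL/aXmDB1smnV6ROS2VFpaLJZ6WpYraNuHCgs2CDMHFXSXNQiG1NjF5OgnBSNI5orrBQyGA4fkZdbECes9/hfZfok6XrnLfnhI3faH3q3tTz6sL5olzcsZ/o1sXpgKvXdz2u2VKhwmdqLGhiZX9lj1prpLN/SpJ5SWtxvpJ1aV+gXr60h6xgc3BPX3s4ZoQ4UnE5VWQxYoobUqMs2KfmRYpYzZ55oRxLcjVjskVu17mrgTmcY1E2WZ1HqbZsf3ZLMEdMwKNejpVYaoJCdGo2b0Ikip4mNZUwUn1eZyxi6Nc1GG0UM4ELP00XYksSo6w+Tj+MksB5m8OOgh7p263uirbKp1apvJCTJpCze7bGzn/CsEODkDxGbbVcoOK0WauqOVBePi9f596zRMJ8RnVTbnxFQsNgR8qgTC12pMiDnYBnOz9tpV+c4HiKZX+ZvLWZVo+DMFdEhkNZvWu8u7beu+XmlJS8l1CSU0FxMnSJwdlvwTkuWjg+tr/fl+TPZyl0LElnr8dzjYVpSlqOQmGi3rXNoqXQnorJ0YPZW0OpS3ydgb+3s5iA0mYxhmUmcVA5WIF4RzVVv6U/uWdiYl2v0Ll0rxpNgmZ/M0mFpsF7gHlfR2dJMl9HiJ8+3HA4eX41f2JDr0dySaRxf4BOjElQ15TS6rnwg43VSDq4UW7Otu3slrbkh3/iSlkAJ2ETe4B0PER4q4FDimhIY3ZTRV9WWG9Ct5xetMKWRz6asXamdqejUVuIebSLTLFbqLRcz2efb0q6VM+/t7FLeldGdntO7s/88CSLEFEAGF4zipNgm5d/bJCXWUd9X5tuaL95t7NnNld7doitu3WiYH+fqXSIp4pecntUqYBTUItSfoFwg4hof4CAgIB/UjfP+cz/6NH6EUfeZ5a6nrW+Ymm5Zjm1prWOh0QqrHcIJ4gQHF9BqnxnbqSeV0+fz6Koa5KkfoGvs5fAVGydinige3uAf4B/Mm04SmUk85FGdkmeV5aOiJ1ecUl5UEZ/ulig1GTq5NzvvunsCVCZTKpZlZFfQ19hwppWpI1rX4RclntZgm1zgH97f3+Af4B/"/>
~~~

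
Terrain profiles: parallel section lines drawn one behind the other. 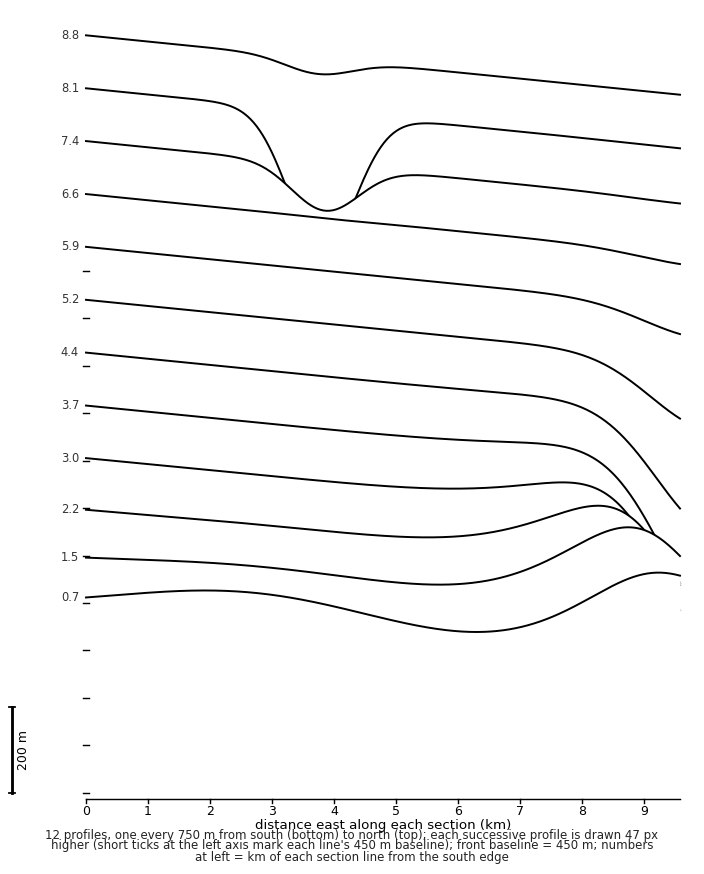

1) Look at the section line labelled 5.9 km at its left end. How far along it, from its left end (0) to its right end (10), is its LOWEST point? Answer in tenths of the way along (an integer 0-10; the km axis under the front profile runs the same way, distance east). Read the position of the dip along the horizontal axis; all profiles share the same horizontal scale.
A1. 10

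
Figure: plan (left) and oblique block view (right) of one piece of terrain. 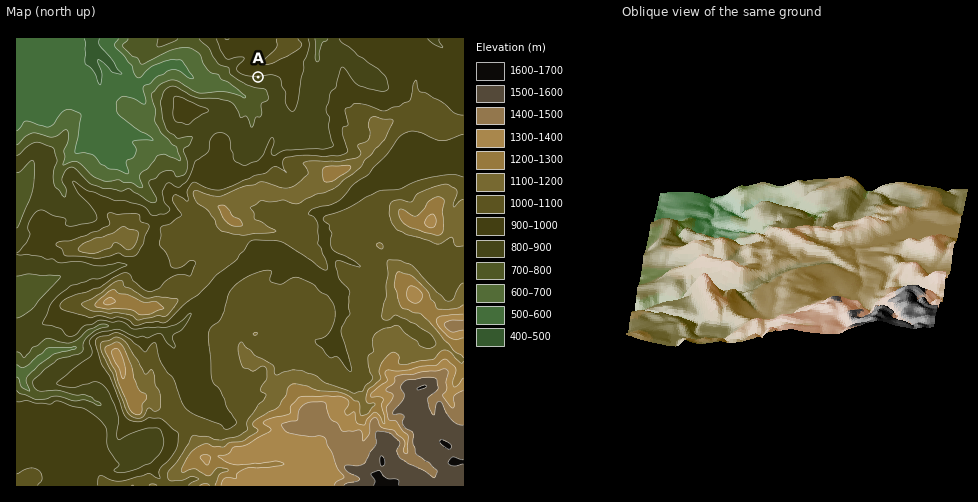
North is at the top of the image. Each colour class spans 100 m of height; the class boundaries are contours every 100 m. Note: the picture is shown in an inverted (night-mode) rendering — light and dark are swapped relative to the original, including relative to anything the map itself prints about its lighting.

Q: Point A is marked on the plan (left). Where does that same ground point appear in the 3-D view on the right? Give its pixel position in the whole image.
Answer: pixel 823 198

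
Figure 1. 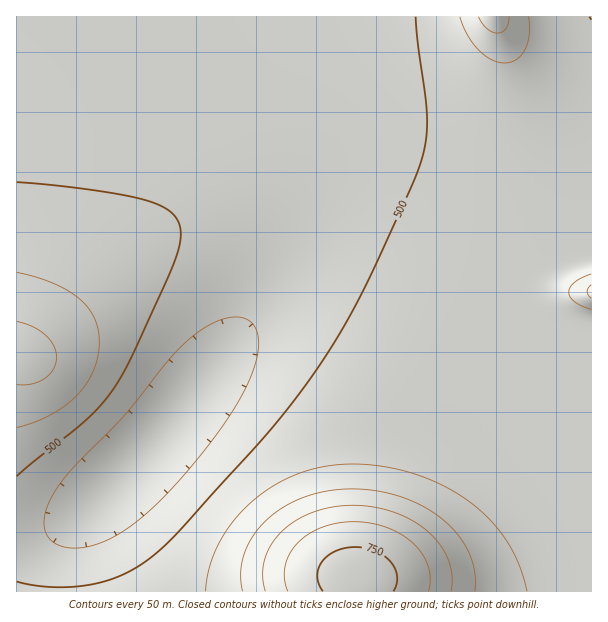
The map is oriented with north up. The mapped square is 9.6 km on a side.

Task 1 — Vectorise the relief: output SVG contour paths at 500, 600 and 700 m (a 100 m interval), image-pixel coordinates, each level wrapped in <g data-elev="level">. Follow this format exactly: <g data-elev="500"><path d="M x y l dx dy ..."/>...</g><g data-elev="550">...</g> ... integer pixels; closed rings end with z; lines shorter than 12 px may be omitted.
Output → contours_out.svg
<g data-elev="500"><path d="M17 476l69-56 15-15 13-16 17-32 38-82 9-24 3-17-2-10-5-9-10-8-15-6-21-5-33-6-78-8"/><path d="M416 17l11 97-1 23-4 21-12 31-47 102-24 44-27 42-29 37-29 35-80 87-30 26-27 15-31 8-36 2-33-5"/></g><g data-elev="600"><path d="M475 591l0-19-6-18-10-18-15-15-19-14-23-10-24-6-25-2-24 2-23 5-21 10-18 13-14 17-9 18-3 18 2 19"/><path d="M17 385l15-1 13-6 8-9 4-12-4-12-8-10-13-9-15-5"/><path d="M591 285l-4 6 4 7"/><path d="M478 17l8 11 11 5 4-1 5-3 3-12"/></g><g data-elev="700"><path d="M428 591l2-12-2-13-6-12-9-11-12-9-14-6-16-5-17-1-16 1-15 4-15 7-11 9-7 11-5 12 0 13 3 12"/></g>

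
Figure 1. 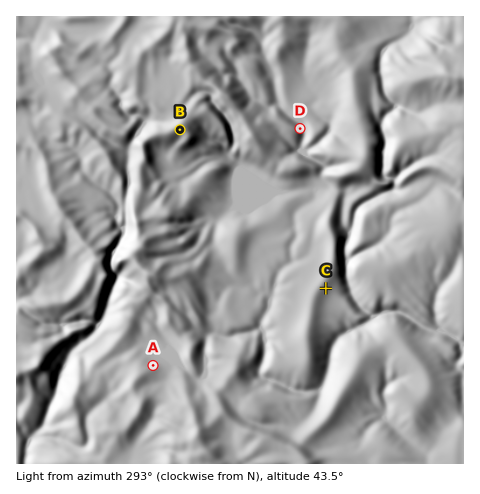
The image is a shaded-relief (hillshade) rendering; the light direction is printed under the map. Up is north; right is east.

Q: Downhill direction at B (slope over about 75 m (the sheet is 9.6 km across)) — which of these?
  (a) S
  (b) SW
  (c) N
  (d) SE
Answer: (a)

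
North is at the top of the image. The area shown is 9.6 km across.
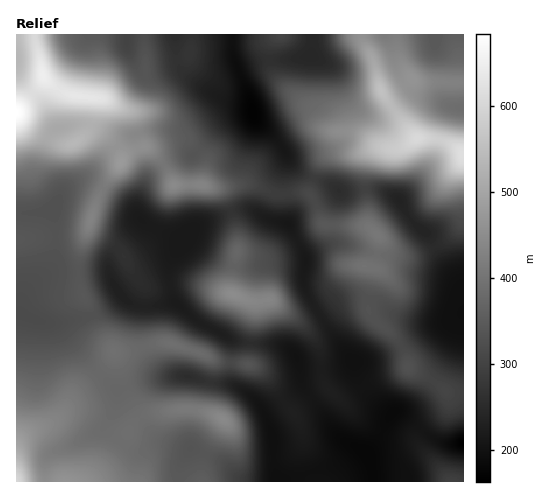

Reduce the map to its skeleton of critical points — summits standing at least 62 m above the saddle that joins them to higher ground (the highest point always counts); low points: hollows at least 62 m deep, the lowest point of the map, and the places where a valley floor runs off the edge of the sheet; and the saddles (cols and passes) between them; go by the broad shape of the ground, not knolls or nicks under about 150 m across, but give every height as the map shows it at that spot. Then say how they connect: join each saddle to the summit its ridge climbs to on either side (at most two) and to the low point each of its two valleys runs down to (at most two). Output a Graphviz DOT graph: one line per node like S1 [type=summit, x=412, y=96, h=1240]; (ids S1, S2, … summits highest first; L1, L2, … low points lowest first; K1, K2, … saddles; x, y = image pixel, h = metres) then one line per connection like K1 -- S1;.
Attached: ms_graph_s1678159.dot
graph terrain {
  S1 [type=summit, x=17, y=113, h=683];
  S2 [type=summit, x=462, y=155, h=618];
  S3 [type=summit, x=17, y=481, h=602];
  S4 [type=summit, x=234, y=294, h=449];
  S5 [type=summit, x=377, y=235, h=406];
  S6 [type=summit, x=452, y=481, h=294];
  L1 [type=low, x=463, y=443, h=163];
  L2 [type=low, x=253, y=113, h=169];
  L3 [type=low, x=459, y=311, h=195];
  L4 [type=low, x=435, y=37, h=345];
  K1 [type=saddle, x=439, y=140, h=583];
  K2 [type=saddle, x=92, y=316, h=330];
  K3 [type=saddle, x=365, y=190, h=297];
  K4 [type=saddle, x=285, y=194, h=286];
  K5 [type=saddle, x=231, y=212, h=267];
  K6 [type=saddle, x=270, y=60, h=261];
  K7 [type=saddle, x=316, y=311, h=227];
  K8 [type=saddle, x=424, y=430, h=208];
  K1 -- S2;
  K1 -- L3;
  K1 -- L4;
  K2 -- S1;
  K2 -- S3;
  K2 -- L1;
  K3 -- S2;
  K3 -- S5;
  K3 -- L1;
  K3 -- L3;
  K4 -- S1;
  K4 -- S5;
  K4 -- L1;
  K4 -- L2;
  K5 -- S1;
  K5 -- S4;
  K5 -- L1;
  K6 -- S1;
  K6 -- S2;
  K6 -- L2;
  K7 -- S4;
  K7 -- S5;
  K7 -- L1;
  K8 -- S5;
  K8 -- S6;
  K8 -- L1;
}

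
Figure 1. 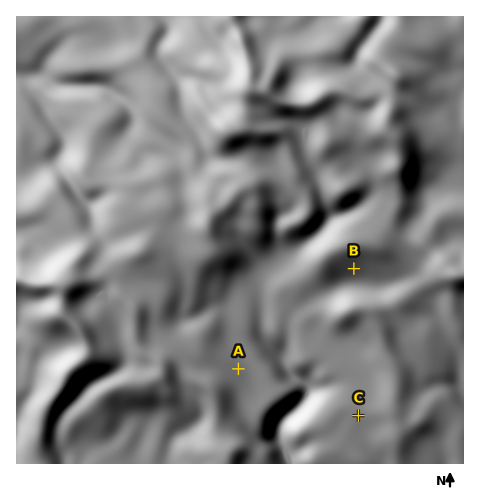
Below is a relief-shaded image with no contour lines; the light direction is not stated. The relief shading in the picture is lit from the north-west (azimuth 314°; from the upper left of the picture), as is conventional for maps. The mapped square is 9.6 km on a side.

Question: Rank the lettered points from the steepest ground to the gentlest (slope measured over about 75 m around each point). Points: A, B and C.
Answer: B A C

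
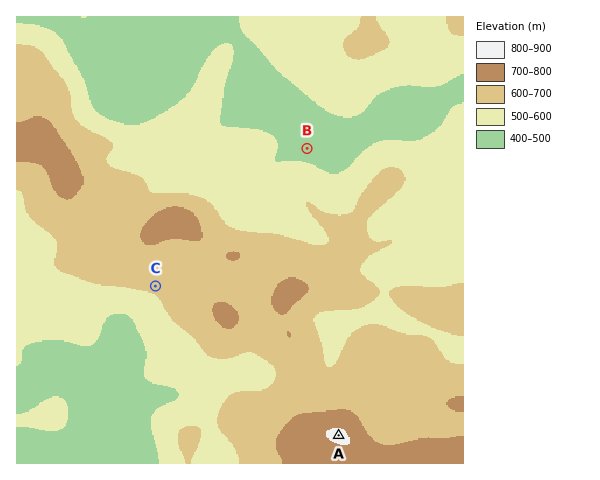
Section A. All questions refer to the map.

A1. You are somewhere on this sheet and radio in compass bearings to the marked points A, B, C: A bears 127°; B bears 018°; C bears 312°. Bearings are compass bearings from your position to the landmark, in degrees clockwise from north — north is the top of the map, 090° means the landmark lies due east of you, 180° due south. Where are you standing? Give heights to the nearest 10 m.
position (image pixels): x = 238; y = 360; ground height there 590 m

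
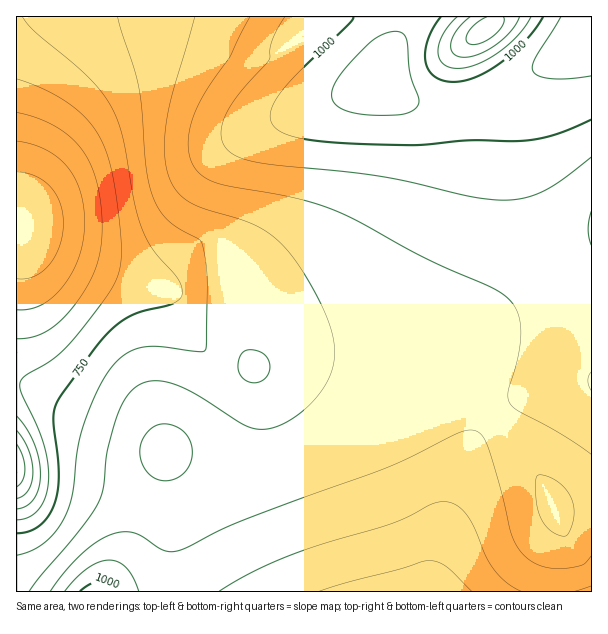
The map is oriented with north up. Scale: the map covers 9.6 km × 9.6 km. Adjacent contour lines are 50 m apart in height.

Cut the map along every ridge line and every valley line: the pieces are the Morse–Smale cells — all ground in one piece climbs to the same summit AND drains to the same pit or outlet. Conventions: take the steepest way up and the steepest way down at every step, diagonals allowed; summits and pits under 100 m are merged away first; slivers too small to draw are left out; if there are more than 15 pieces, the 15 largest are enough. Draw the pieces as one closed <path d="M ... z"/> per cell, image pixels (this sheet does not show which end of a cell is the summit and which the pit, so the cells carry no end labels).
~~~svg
<path d="M405 16l-389 1 0 366 22 7 49 25 41 12 36 21-1 34-7 30 11 4 16-4 24-13 27-25 10-15 10-25 0-29 10 1 14-8 11-12 5-9 1-26-2-8 7 9 11 4 102 12 30 11 33 24 41 43 21 28 17 37 37-4 0-480-50 40-38 23-40 13-41 1-24-8-11-10-4-8 2-18 17-30 3-9z"/><path d="M293 343l2 8-1 26-5 9-11 12-9 6-13 3-2 27-10 25-10 15-27 25-24 13-10 4-17-4-11 24-33 43-7 13 487-1 0-82-19-1-18 3-17-37-14-19-20-24-39-37-22-15-24-9-108-14-11-4z"/><path d="M591 16l-184 0-4 14-17 30-2 18 11 14 21 11 39 1 21-4 28-10 38-23 50-41z"/><path d="M17 475l-1 116 88 1 41-56 11-24-58-20-32-6-33-4z"/><path d="M20 384l-4 0 0 90 4 4 21 6 45 4 40 12 26 11 5-1 6-28 1-34-36-21-48-15-42-22z"/>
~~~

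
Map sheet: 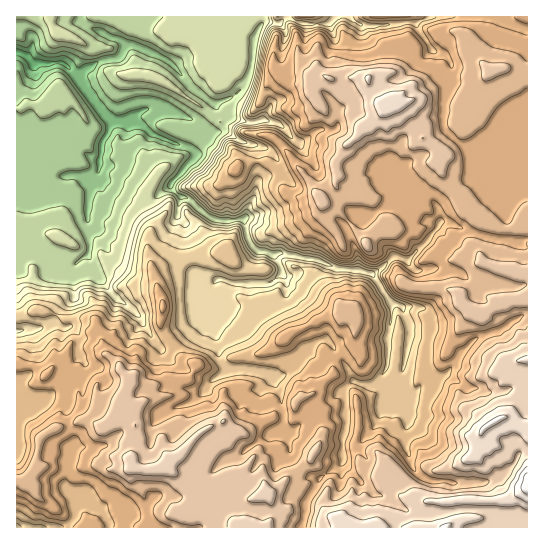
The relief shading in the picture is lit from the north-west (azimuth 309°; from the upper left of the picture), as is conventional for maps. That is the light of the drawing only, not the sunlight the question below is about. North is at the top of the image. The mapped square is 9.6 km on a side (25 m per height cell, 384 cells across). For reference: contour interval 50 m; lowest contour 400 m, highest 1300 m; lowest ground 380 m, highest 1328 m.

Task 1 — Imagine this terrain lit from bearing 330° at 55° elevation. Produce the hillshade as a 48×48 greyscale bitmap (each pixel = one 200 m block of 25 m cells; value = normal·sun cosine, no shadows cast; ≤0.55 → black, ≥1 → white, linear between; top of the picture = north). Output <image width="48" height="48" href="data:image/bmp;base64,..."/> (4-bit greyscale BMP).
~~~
<image width="48" height="48" href="data:image/bmp;base64,Qk32BAAAAAAAAHYAAAAoAAAAMAAAADAAAAABAAQAAAAAAIAEAAATCwAAEwsAABAAAAAAAAAAAAAAABEREQAiIiIAMzMzAERERABVVVUAZmZmAHd3dwCIiIgAmZmZAKqqqgC7u7sAzMzMAN3d3QDu7u4A////ADIAW8qZqodmd4q7uXV9y7vLqsy8y5iIiDIkWbqZmZqpiImqmYd8zcvMuquqqoh3djRoiKmJd5u7qZmql3d73Ny8uqq7y7updFZnh3hmRWeImpmruod429y7qazM3d3dyKhld1VURERomaqau7l2rM2qmaq6mIic3Ot1eYd3d4d3iJu6qrylSMyrqZyqhTNGztyXiru7qbuneGesqZzJNKvLyKvd3IZljLyGeamsubvLiIVHqqrNc5vNubzMzKh3d6ymV4ZpqKu9yJhlaKq9tIuturzLu7lnd73bmIqHmIy83bmphombt4uKuqu8zNyWeazdzLvJl1nM3uubuph4l4qIqqu7u93amZq8u8vLmVV6zeyqu8uHiJqGmpqru93duYh5qrvMiZiGe9yaq83JdpyoiZm8zczMuplnmsy7l6qpZr7Lq83bpUmIqbmrzKmJmYq4iry6yJzLc2vLqJzcuWYxibqYrKqYiJvbmaqsuZzMyHmYZVe8upZjaauYa8zLqczduaq7y5q8y7zMuENqupd0eaurd83dzN3d3Lu6vLiqu7zd3aU2mYhjapy7tXvd3bu8zLu5nMd4qqq83u2WVndSOqq7uEV6zXZ6zdyrrKc3maqqve7sqHdjObq5mHZUitupzu2qyZkliaqZq83u67l1V2Z3eJmXVe7cvv2rh5tViaq7u7zN3tyVgQAlmqu6qe3d3e3rqqtmiJqaq8zM3u2pcUiJu6qqqsy7vNzN26p3h2dVZavM3t3Li8zcu5iIiaqYibqs27qIh1RXuazLqDQwjsyqqZiaqqqYhqq7y8qqqZh3m5l2MAAABnvJqqqru5mZh5vLzMq7zMxmdBEAAmZUEBPNu8uqqqqpmau7zcm8ze6al1RUNpfKVWNsy6qZl6u6qZu7zumMy63Ly5iHaJmrqYdYqYiJqau7qJq7ve2MuSADmZmYZ3iJqph3d4mZq6qqqJu8u87IoAAAZnmplmeImZmHiZmZmpmqqZu7u5nrVHMgaJu6yXiZiZiGiZmZmZmZqYu7u6V93shBSruM2oiZmZh2eJmZmZmIh2m7u7kq/uyFWbiryoeIiJmHZ5mZmZmYd2i6q7umzt7bqqnMu4VniHiYZ4mZmYmZiGa7u8y5e+77qYzMvKU1ZnaKmJmZmZmZiHSszLqpid/7qruIvNkzRXh5qYmZmYmJiIaLvKmZqY3d3clUecyVRFmImYiZmYmImIh3eauqh5ruinSHRpu5ZUZnmYeJmZmYiIllRoh2eZrMcmmYiIqqmGVGqpd4may5iJh2QzRYmXatxmiZl3iau5h2q6h3iJzcmKiGVEaJl3ZcyGiZiImZq8qYm6l3d3vuqJu7qZqqiJhpuZqrq7zcqrupqqqXeIiapTe+3LqYmZmIusu8vN3e26q7qqq6mYdBAjNZ26hXmZmJu93Mq8zdzKiqmaq7uiZ0NomFZ1VniZmYvO7du8zd3KmXiaqqqlWJmZiGVomYiZmHrv7t3evN3szMu7qqqXRpqrU1iaqqmZmYf/7t3e7Lzdze3cy7qQ=="/>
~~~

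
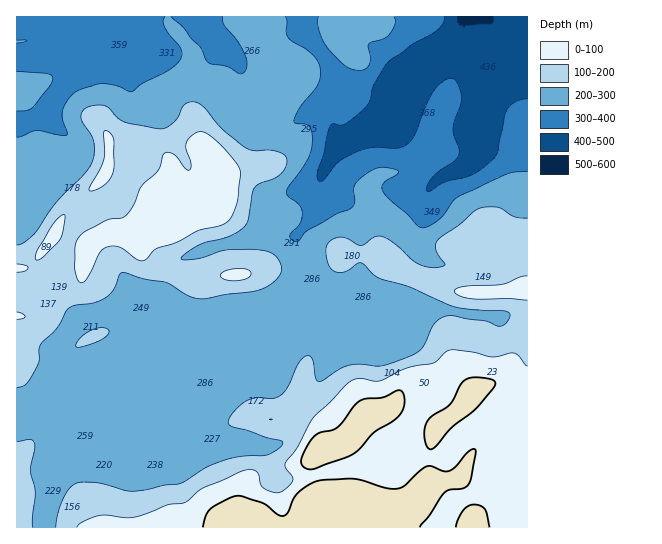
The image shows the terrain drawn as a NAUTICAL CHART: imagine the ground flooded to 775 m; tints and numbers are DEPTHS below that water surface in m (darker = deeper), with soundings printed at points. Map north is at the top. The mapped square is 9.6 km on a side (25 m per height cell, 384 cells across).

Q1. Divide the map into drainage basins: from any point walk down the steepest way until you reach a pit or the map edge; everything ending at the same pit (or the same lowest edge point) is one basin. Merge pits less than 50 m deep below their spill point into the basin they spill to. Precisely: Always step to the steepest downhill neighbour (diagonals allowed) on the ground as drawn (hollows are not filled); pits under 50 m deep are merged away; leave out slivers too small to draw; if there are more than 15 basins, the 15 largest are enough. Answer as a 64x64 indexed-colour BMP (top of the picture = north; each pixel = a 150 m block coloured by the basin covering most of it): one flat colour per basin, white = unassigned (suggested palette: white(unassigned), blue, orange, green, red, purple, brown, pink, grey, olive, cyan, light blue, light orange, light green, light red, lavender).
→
<image width="64" height="64" href="data:image/bmp;base64,Qk12CAAAAAAAAHYAAAAoAAAAQAAAAEAAAAABAAQAAAAAAAAIAAATCwAAEwsAABAAAAAAAAAA////ALR3HwAOf/8ALKAsACgn1gC9Z5QAS1aMAMJ34wB/f38AIr28AM++FwDox64AeLv/AIrfmACWmP8A1bDFABERERERERERERERERERERERERERERERERERERERERERERERERERERERERERERERERERERERERERERERERERERERERERERERERERERERERERERERERERERERERERERERERERERERERERERERERERERERERERERERERERERERERERERERERERERERERERERERERERERERERERERERERERERERERERERERERERERERERERERERERERERERERERERERERERERERERERERERERERERERERERERERERERERERERERERERERERERERERERERERERERERERERERERERERERERERERERERERERERERERERERERERERERERERERERERERERERERERERERERERERERERERERERERERERERERERERERERERERERERERERERERERERERERERERERERERERERERERERERERERERERERERERERERERERERERERERERERERERERERERERERERERERERERERERERERERERERERERERERERERERERERERERERERERERERERERERERERERERERERERERERERERERERERERERERERERERERERERERERERERERERERERERERERERERERERERERERERERERERERERERERERERERERERERERERERERERERERERERERERERERERERERERERERERERERERERERERERERERERERERERERERERERERERERERERERERERERERERERERERERERERERERERERERERERERERERERERERERERERERERERERERERERERERERERERERERERERERERERERERERERERERERERERERERERERERERERERERERERERERERERERERERERERERERERERERERERERERERERERERERERERERERERERERERERERERERERERERERERERERERERERERERERERERERERERERERERERERERERERERERERERERERERERERERERERERERERERERERERERERERERERERERERERERERERERERERERERERERERERERERERERERERERERERERERERERERERERERERERERERERERERERERERERERERERERERERERERERERERERERERERERERERERERERERERERERERERERERERERERERERERERERERERERERERERERERERERERERERERERERERERERERERERERERERERERERERERERERERERERERERERERERERERERERERERERERERERERERERERERERERERERERERERERERERERERERERERERERERERERERERERERERERERERERERERERERERERERERERERERERERERERERERERERERERERERERERERERERERERERERERERERERERERERERERERERERERERERERERERERERERERERERERERERERERERERERERERERERERERERERERERERERERERERERERERERERERERERERERERERERERERERERERERERERERERERERERERERERERERERERERERERERERERERERERERERERERERERERERERERESIiIhERERERERERERERERERERERERERERERERERERERIiIiIRERERERERERERERERERERERERERERESEREREREiIiIiERERERERERERERERERERERERERERESIiERERERIiIiIRERERERERERERERERERERERERERESIiIhEREREiIiIhEREREREREREREREREREREREREiEiIiIiERERESIiIiERERERERERERERERERERERERESIiIiIiIRERERIiIiIRERERERERERERERERERERERERIiIiIiIiEREREiIiIiEREREREREREREREREREREREREiIiIiIiIRERIiIiIiIhERERERERERERERERERERERESIiIiIiIiIiIiIiIiIiIRERERERERERERERERERERERIiIiIiIiIiIiIiIiIiIhEREREREREREREREREREREREiIiIiIiIiIiIiIiIiIiERERERERERERERERERERERESIiIiIiIiIiIiIiIiIiIRERERERERERERERERERERERIiIiIiIiIiIiIiIiIiIhEREREREREREREREREREREREiIiIiIiIiIiIiIiIiIiERERERERERERERERERERERESIiIiIiIiIiIiIiIiIiIhERERERERERERERERERERERIiIiIiIiIiIiIiIiIiIiIREREREREREREREREREREREiIiIiIiIiIiIiIiIiIiIiERERERERERERERERERERESIiIiIiIiIiIiIiIiIiIiIhERERERERERERERERERERIiIiIiIiIiIiIiIiIiIiIhEREREREREREREREREREREiIiIiIiIiIiIiIiIiIiIhERERERERERERERERERERESIiIiIiIiIiIiIiIiIiIhERERERERERERERERERERERIiIiIiIiIiIiIiIiIiIiEREREREREREREREREREREREiIiIiIiIiIiIiIiIiIiERERERERERERERERERERERESIiIiIiIiIiIiIiIiIiIRERERERERERERERERERERER"/>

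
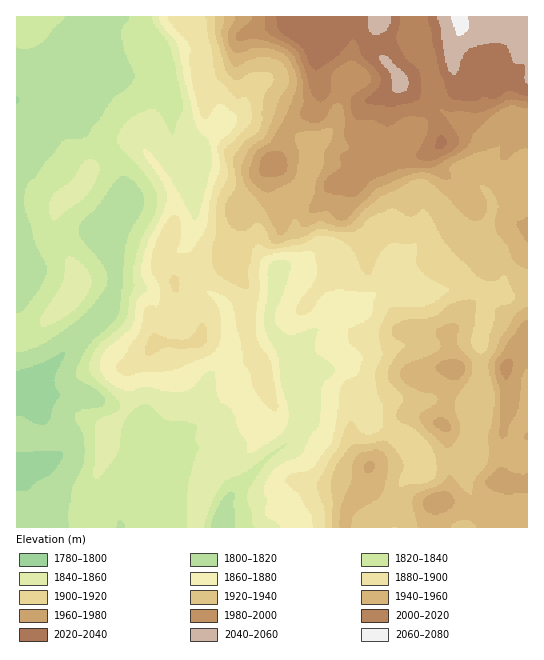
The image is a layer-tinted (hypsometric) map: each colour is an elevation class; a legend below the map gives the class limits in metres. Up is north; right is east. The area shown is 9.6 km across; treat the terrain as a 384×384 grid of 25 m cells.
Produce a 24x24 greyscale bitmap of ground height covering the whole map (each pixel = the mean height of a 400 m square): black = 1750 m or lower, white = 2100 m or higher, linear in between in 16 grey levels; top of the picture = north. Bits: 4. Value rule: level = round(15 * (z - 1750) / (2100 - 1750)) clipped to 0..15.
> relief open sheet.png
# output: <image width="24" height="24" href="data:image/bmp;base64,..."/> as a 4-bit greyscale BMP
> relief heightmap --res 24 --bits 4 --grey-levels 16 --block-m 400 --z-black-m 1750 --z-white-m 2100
<image width="24" height="24" href="data:image/bmp;base64,Qk2WAQAAAAAAAHYAAAAoAAAAGAAAABgAAAABAAQAAAAAACABAAATCwAAEwsAABAAAAAAAAAAAAAAABEREQAiIiIAMzMzAERERABVVVUAZmZmAHd3dwCIiIgAmZmZAKqqqgC7u7sAzMzMAN3d3QDu7u4A////ACM0M0RDNFV4h4mImCI0M0RENVZ4iImYmSI0M0RERFZ4mHeImSIkQ0REVEVniHeIiSI0QzREVVRWZ3iYmSIzRERFVVRWZ4iIiSIjRVVVVlVWZ4iImSI0VmZVVlRVZ4mYmTMjVmZmVURVZ3iHiTQyNWZmZVVVZ4iHeTRDNGZmZVZVVmd3eDNENFZmZVVmZmZ3eDNDNGZndlVmdmd4iDMzM1Znd3dnd3eIiTRDM0ZXiIiZd3eIiTREM0VGiZiqmIiIiTNEM0RGiqmqqpmYiTM0NFRGiamaq7upmTMzRERVaJmaq7u6mSIjNERVZ5qqu7u7qiIiM0Rmd4q6vMvMzDMiMzRnh4u6vMvMzDMyMzRnmazLzLzczTMyM0ZoqszMzLzd3Q=="/>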